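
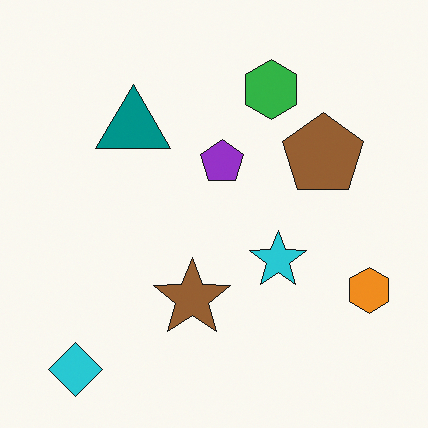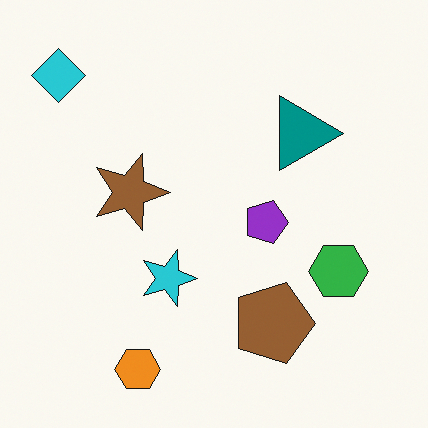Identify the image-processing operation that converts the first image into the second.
The second image is the first rotated 90° clockwise.

The cyan diamond sits in the bottom-left of the first image and the top-left of the second — consistent with a whole-image 90° clockwise rotation.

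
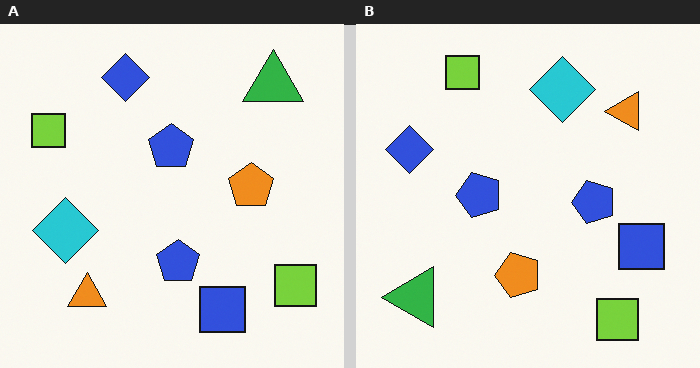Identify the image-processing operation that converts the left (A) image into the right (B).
The transformation is: transposed (reflected across the top-left ↔ bottom-right diagonal).

Shapes have swapped their row and column positions — what was in the top-right is now in the bottom-left — a diagonal reflection.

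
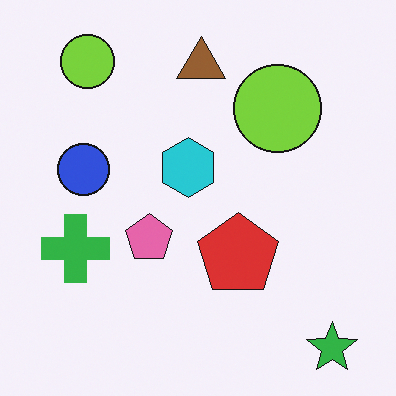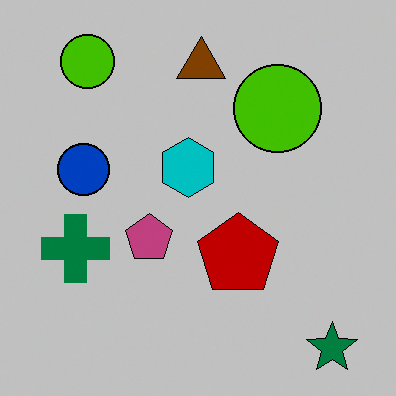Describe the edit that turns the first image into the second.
It was aggressively posterized.

Each flat color has snapped to a coarser quantized level — most visibly, the near-white background has dropped to a flat grey.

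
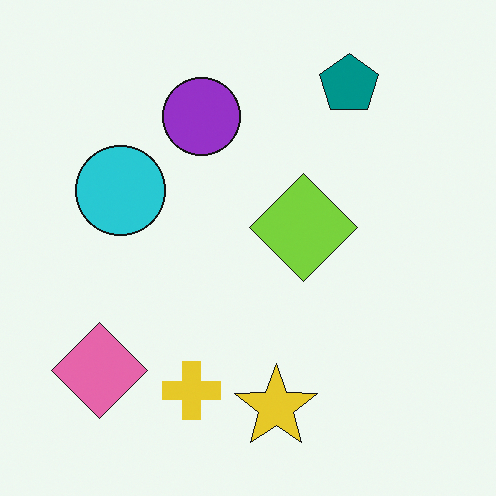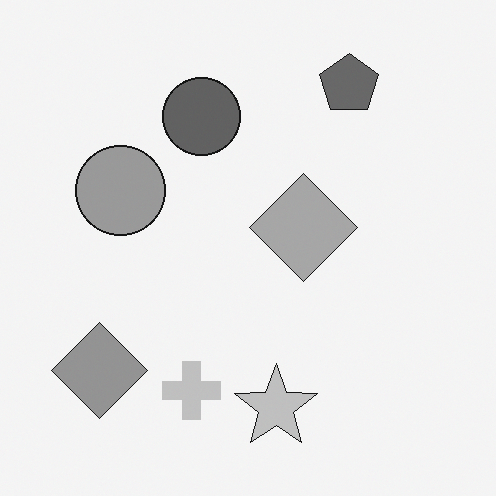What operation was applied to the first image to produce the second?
The second image is the first converted to grayscale.

All color is removed — every shape is now a shade of grey.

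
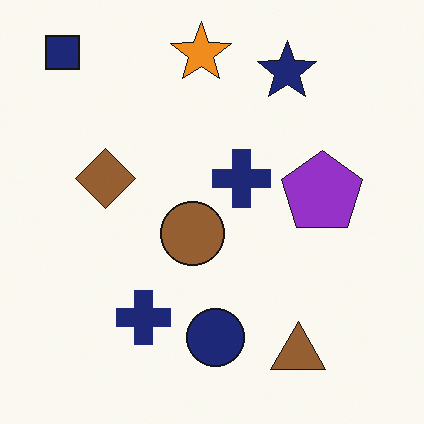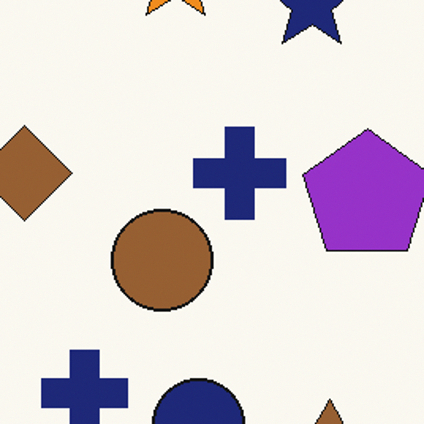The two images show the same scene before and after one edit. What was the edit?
The second image is the first cropped slightly and scaled back up.

The visible shapes are larger and the field of view is narrower; shapes near the original edges may be partly or wholly outside the frame — a crop-and-rescale.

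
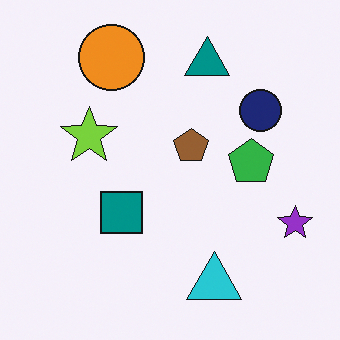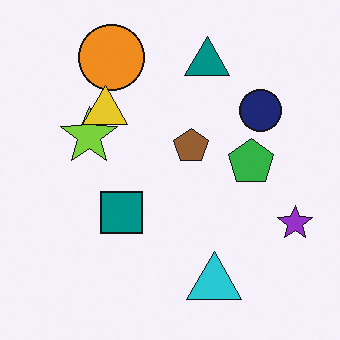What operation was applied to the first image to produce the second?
This is the original image overlaid with an additional yellow triangle.

A yellow triangle appears in the second image that is absent from the first.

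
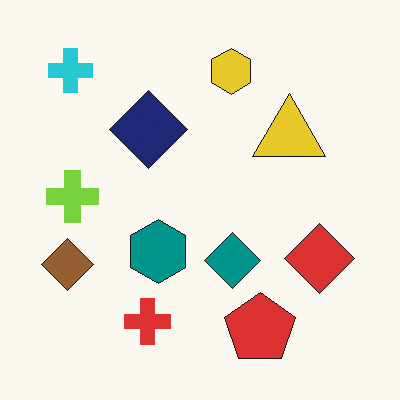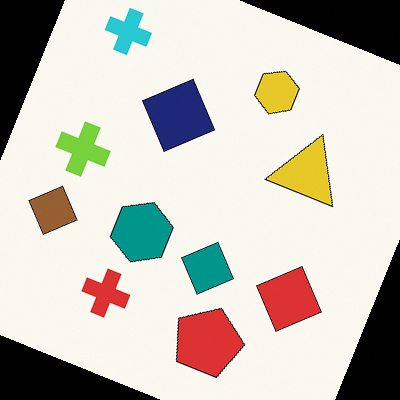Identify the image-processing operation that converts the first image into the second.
The image was rotated clockwise by a moderate amount.

Every shape is tilted by the same angle and the image corners show triangular fill wedges — a whole-image rotation by a non-right angle.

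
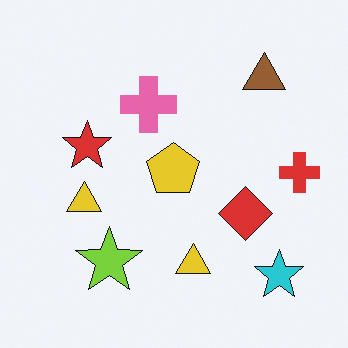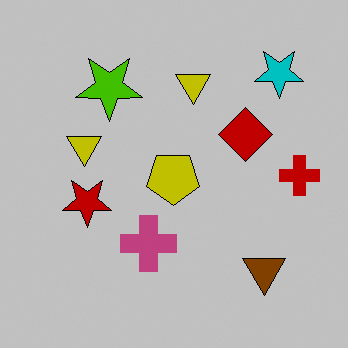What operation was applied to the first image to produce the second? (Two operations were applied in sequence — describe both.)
This is the original image flipped vertically (top ↔ bottom), then heavily posterized to just a handful of flat colors.

The cyan star is in the bottom-right of the first image and the top-right of the second — shapes on opposite sides of the horizontal midline have swapped in a mirror flip. Each flat color has snapped to a coarser quantized level — most visibly, the near-white background has dropped to a flat grey.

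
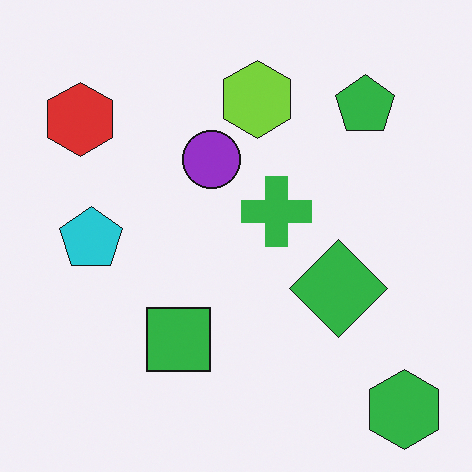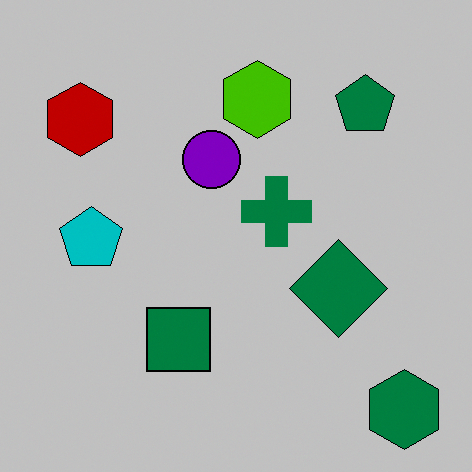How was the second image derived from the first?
This is the original image aggressively posterized.

Each flat color has snapped to a coarser quantized level — most visibly, the near-white background has dropped to a flat grey.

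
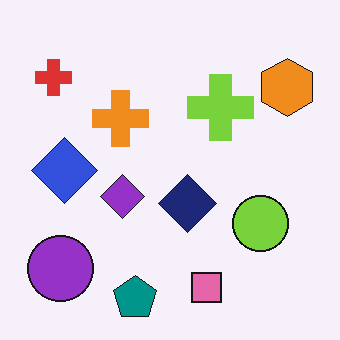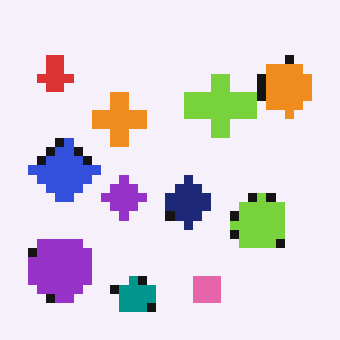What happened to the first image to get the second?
Coarsely pixelated.

Shapes are reduced to large square blocks; fine edges and outlines are lost — a downscale-then-upscale (mosaic) effect.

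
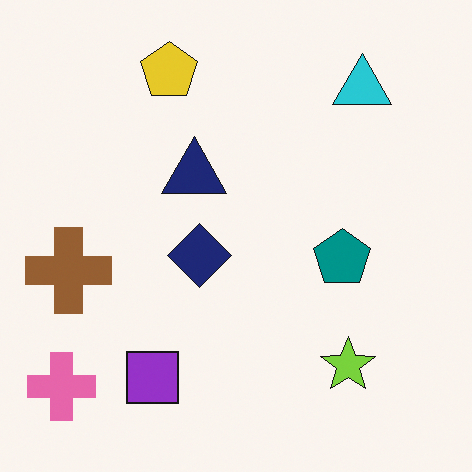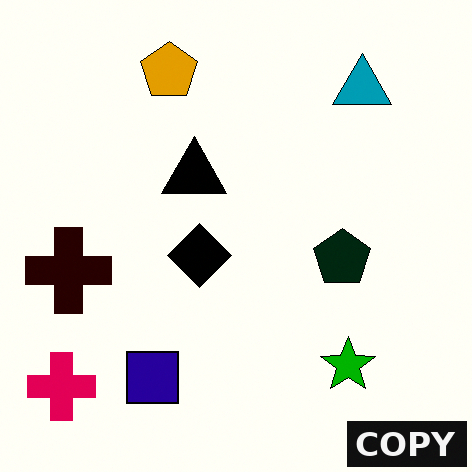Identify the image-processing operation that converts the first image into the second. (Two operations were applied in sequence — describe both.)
The second image is the first boosted in contrast, then watermarked with the text "COPY" in the lower-right corner.

Tones are pushed away from mid-grey across the whole image — a global contrast change. A dark label reading "COPY" appears in the lower-right corner.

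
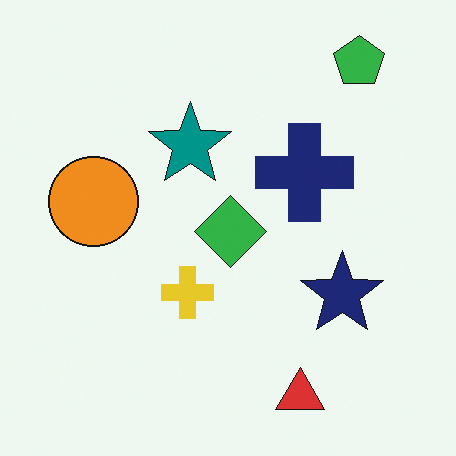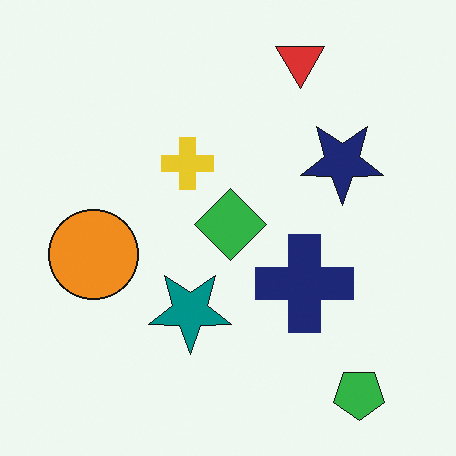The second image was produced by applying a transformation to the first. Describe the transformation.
This is the original image flipped vertically (top ↔ bottom).

The red triangle is in the bottom of the first image and the top of the second — shapes on opposite sides of the horizontal midline have swapped in a mirror flip.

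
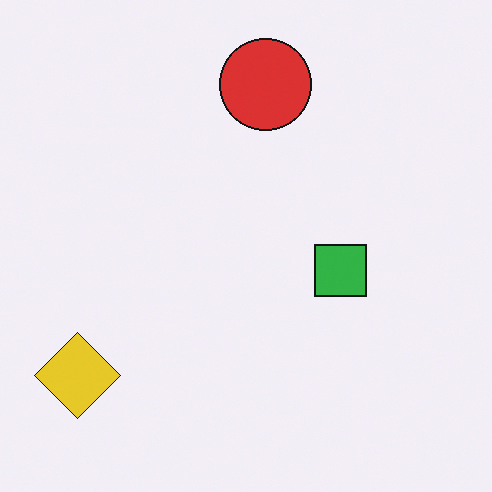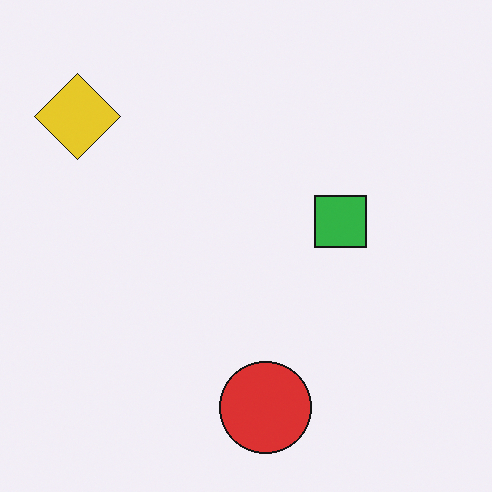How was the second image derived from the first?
The image was flipped vertically (top ↔ bottom).

The red circle is in the top of the first image and the bottom of the second — shapes on opposite sides of the horizontal midline have swapped in a mirror flip.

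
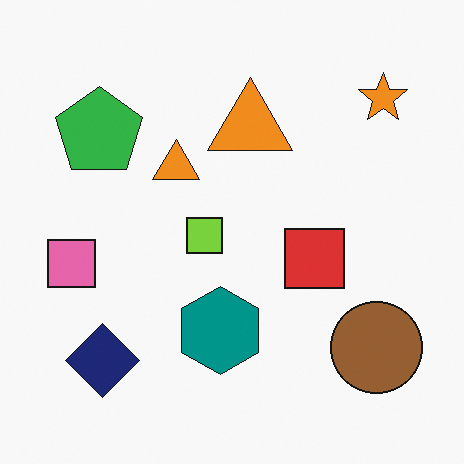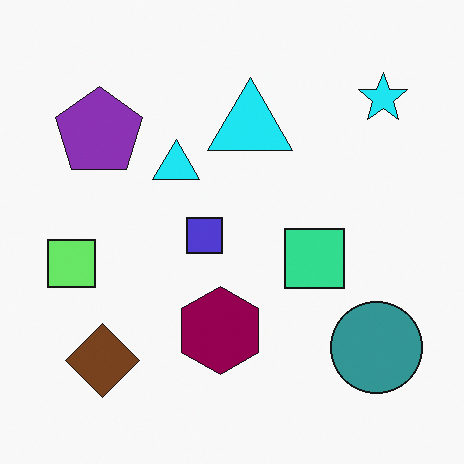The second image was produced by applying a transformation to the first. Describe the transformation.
The transformation is: hue-shifted noticeably.

Every shape's color has rotated by the same amount around the hue wheel — a uniform hue shift.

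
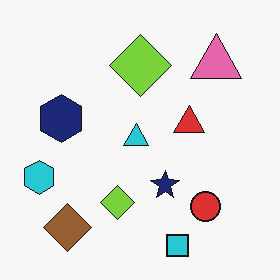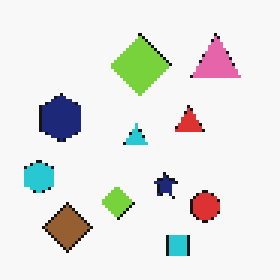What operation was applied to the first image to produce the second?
The image was mildly pixelated.

Shapes are reduced to large square blocks; fine edges and outlines are lost — a downscale-then-upscale (mosaic) effect.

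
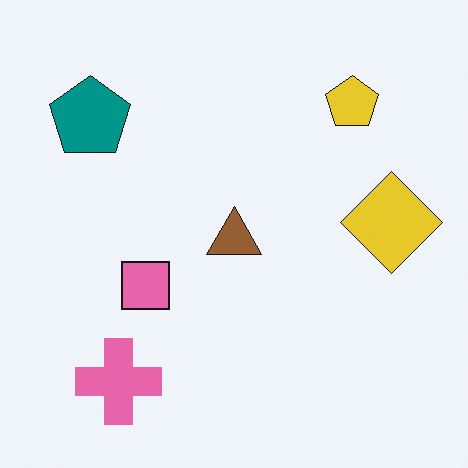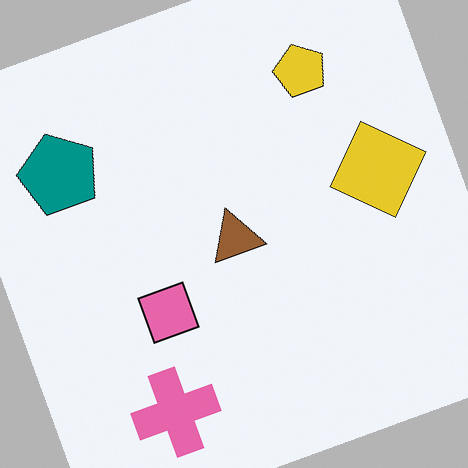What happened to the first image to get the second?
The transformation is: rotated counter-clockwise by a clearly visible amount.

Every shape is tilted by the same angle and the image corners show triangular fill wedges — a whole-image rotation by a non-right angle.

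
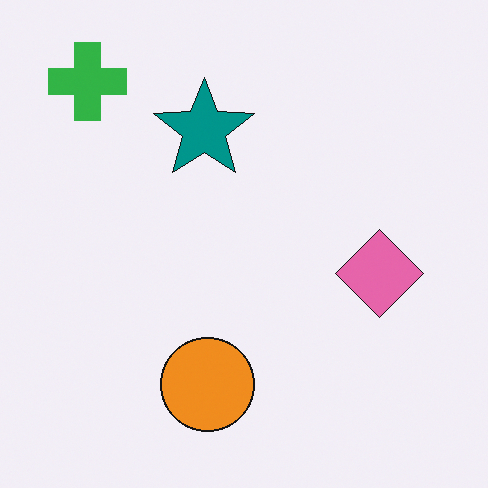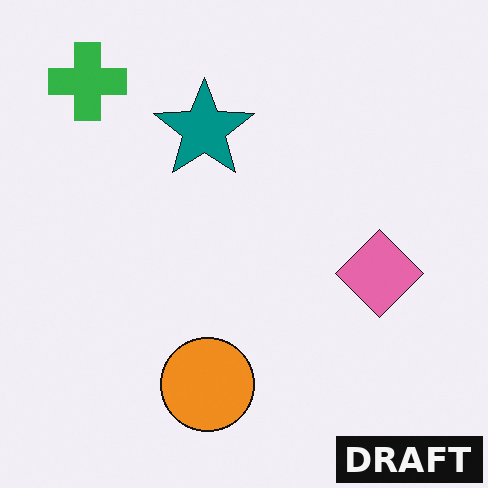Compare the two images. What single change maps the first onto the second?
The transformation is: watermarked with the text "DRAFT" in the lower-right corner.

A dark label reading "DRAFT" appears in the lower-right corner.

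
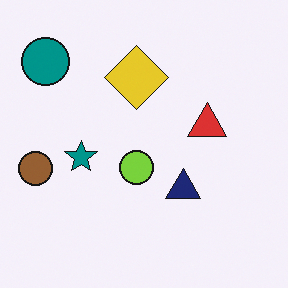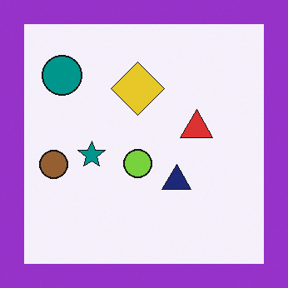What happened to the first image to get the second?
The second image is the first framed with a purple border.

A solid purple frame runs around the edge of the second image, with the content slightly shrunk inside it.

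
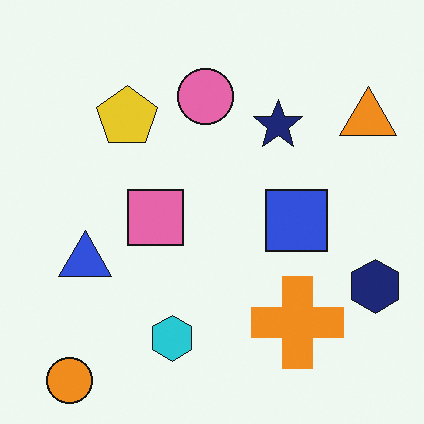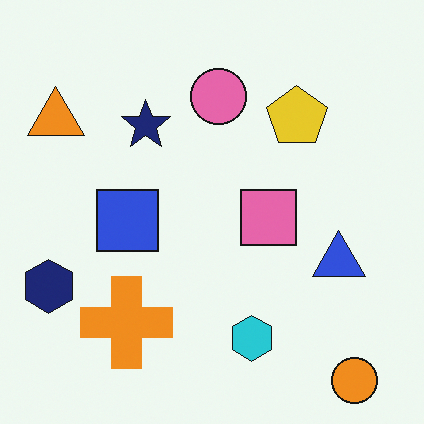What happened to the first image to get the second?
The image was flipped horizontally (left ↔ right).

The navy hexagon is in the bottom-right of the first image and the bottom-left of the second — shapes on opposite sides of the vertical midline have swapped in a mirror flip.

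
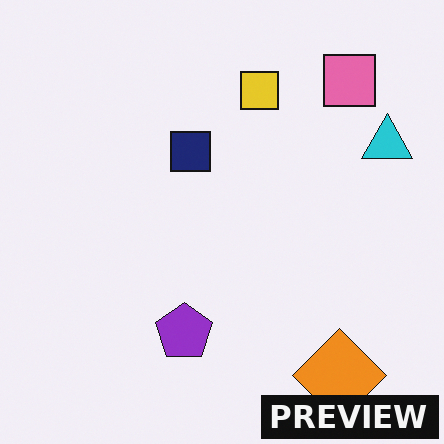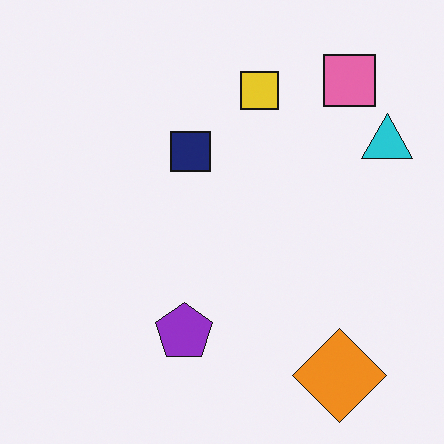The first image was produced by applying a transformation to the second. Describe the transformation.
This is the original image watermarked with the text "PREVIEW" in the lower-right corner.

A dark label reading "PREVIEW" appears in the lower-right corner.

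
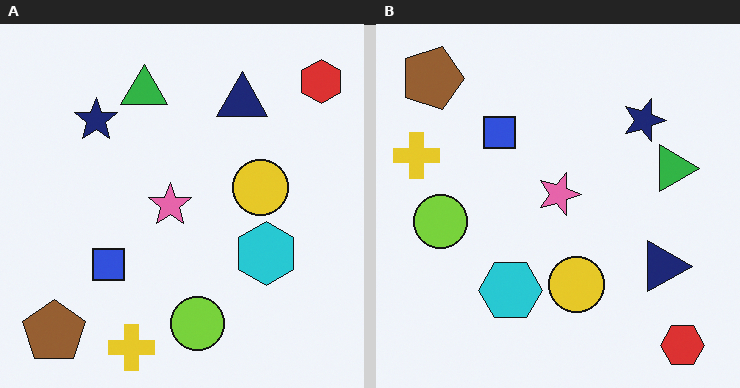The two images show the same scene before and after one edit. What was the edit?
The right (B) image is the left (A) rotated 90° clockwise.

The red hexagon sits in the top-right of the left (A) image and the bottom-right of the right (B) — consistent with a whole-image 90° clockwise rotation.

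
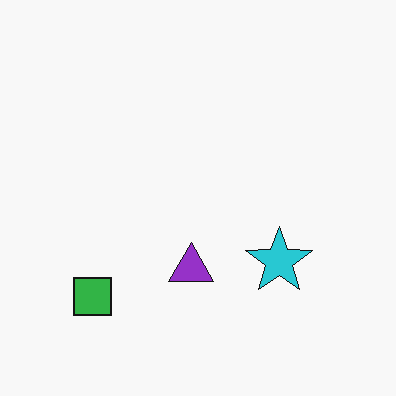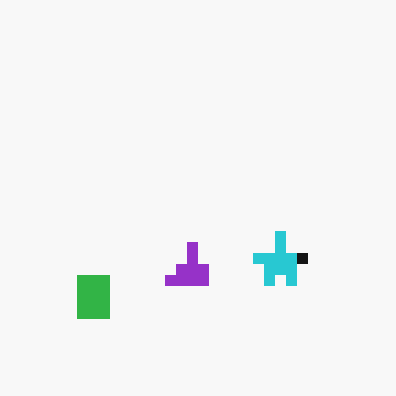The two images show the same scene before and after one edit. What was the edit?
Coarsely pixelated.

Shapes are reduced to large square blocks; fine edges and outlines are lost — a downscale-then-upscale (mosaic) effect.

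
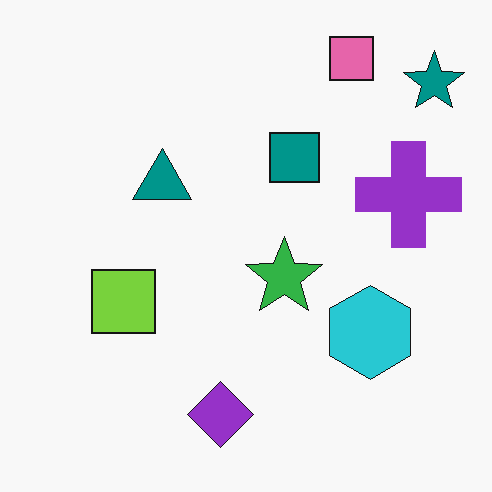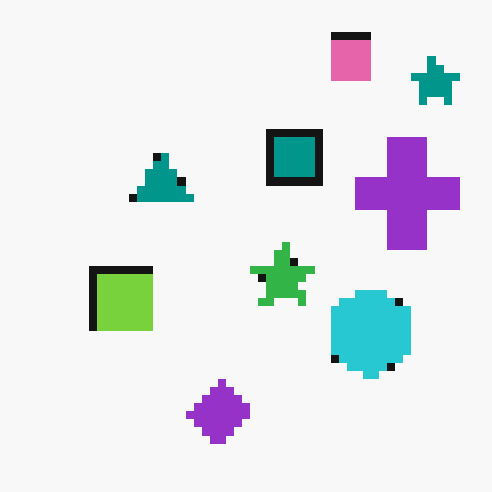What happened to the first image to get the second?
This is the original image moderately pixelated.

Shapes are reduced to large square blocks; fine edges and outlines are lost — a downscale-then-upscale (mosaic) effect.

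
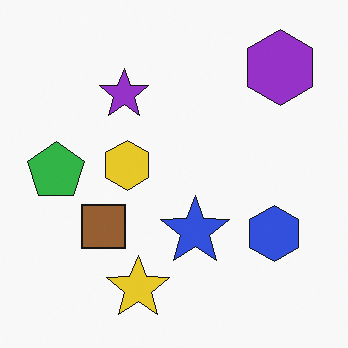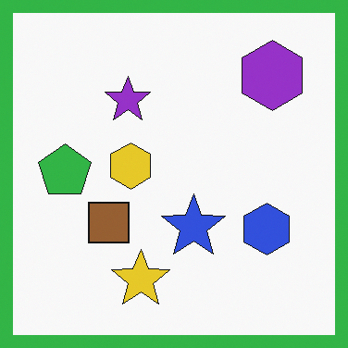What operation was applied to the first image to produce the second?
Framed with a green border.

A solid green frame runs around the edge of the second image, with the content slightly shrunk inside it.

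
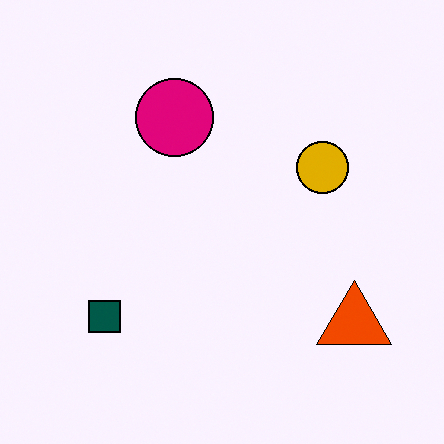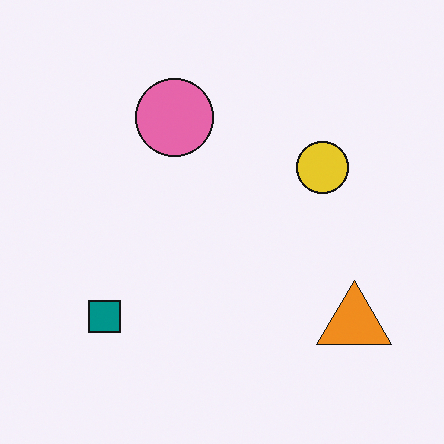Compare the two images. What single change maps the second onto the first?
The image was boosted in contrast.

Tones are pushed away from mid-grey across the whole image — a global contrast change.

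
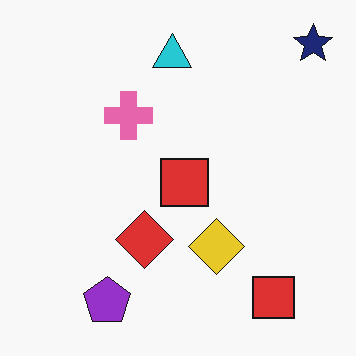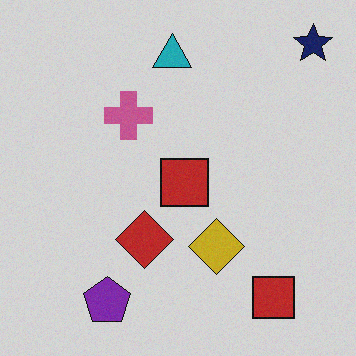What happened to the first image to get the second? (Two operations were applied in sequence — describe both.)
Degraded with a light layer of grain, then slightly darkened.

Random speckle covers the whole image, including the flat background. Every pixel — background and shapes alike — is uniformly darkened.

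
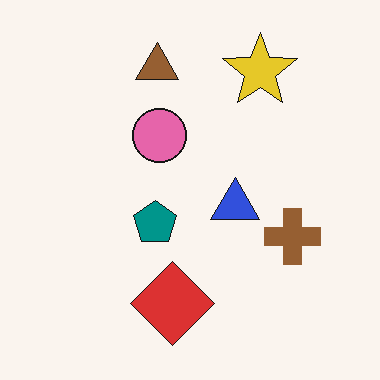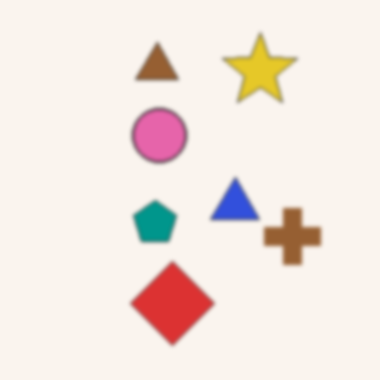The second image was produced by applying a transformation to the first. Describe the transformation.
It was slightly softened.

Shape edges and outlines are uniformly softened across the whole image.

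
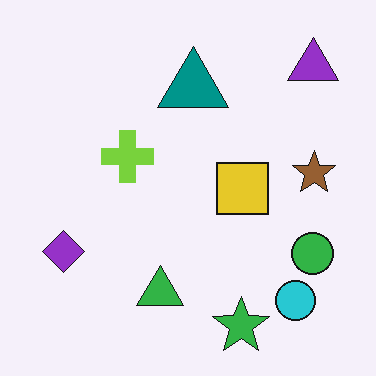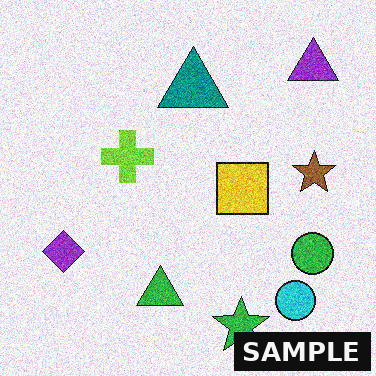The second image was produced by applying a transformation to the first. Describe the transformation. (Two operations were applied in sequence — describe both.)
The transformation is: degraded with heavy additive noise, then watermarked with the text "SAMPLE" in the lower-right corner.

Random speckle covers the whole image, including the flat background. A dark label reading "SAMPLE" appears in the lower-right corner.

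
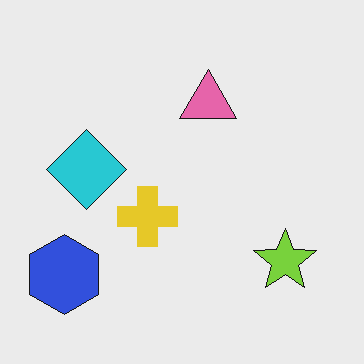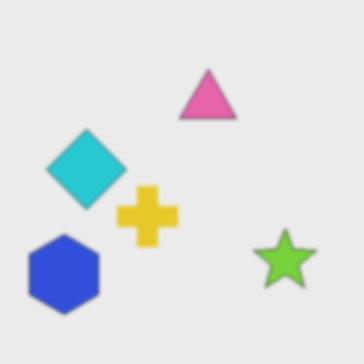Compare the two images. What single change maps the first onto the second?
The second image is the first given a subtle gaussian blur.

Shape edges and outlines are uniformly softened across the whole image.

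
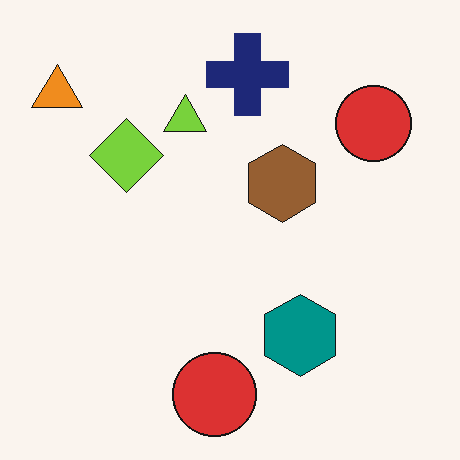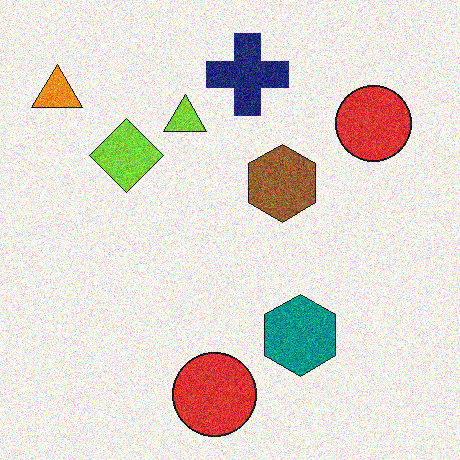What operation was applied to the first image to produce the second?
Degraded with moderate additive noise.

Random speckle covers the whole image, including the flat background.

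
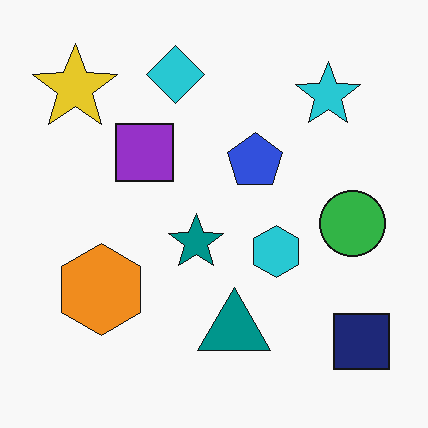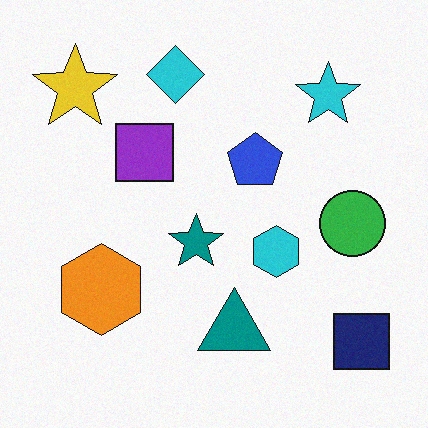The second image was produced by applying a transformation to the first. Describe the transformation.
The image was degraded with subtle gaussian noise.

Random speckle covers the whole image, including the flat background.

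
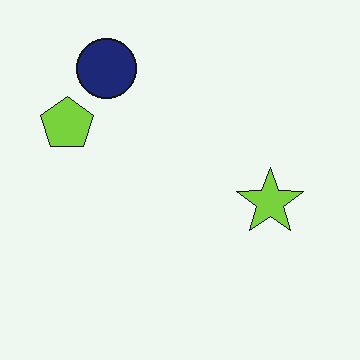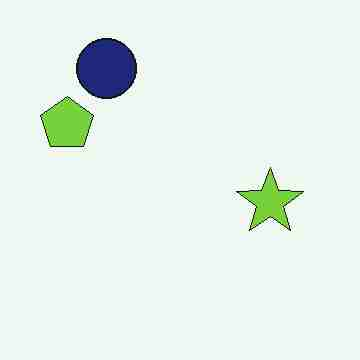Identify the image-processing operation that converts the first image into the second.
This is the original image heavily JPEG-compressed with obvious blocking artifacts.

Blocky 8×8 compression artifacts appear around shape edges and the flat background shows ringing — characteristic JPEG degradation.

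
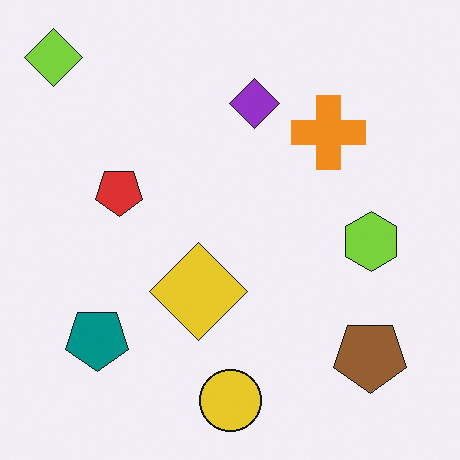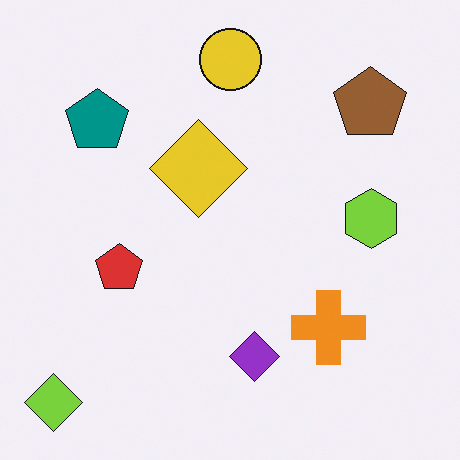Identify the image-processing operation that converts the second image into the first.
This is the original image flipped vertically (top ↔ bottom).

The lime diamond is in the bottom-left of the second image and the top-left of the first — shapes on opposite sides of the horizontal midline have swapped in a mirror flip.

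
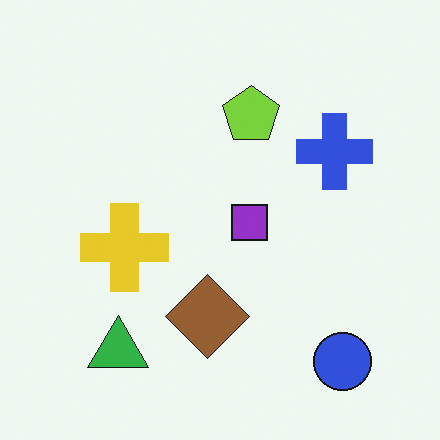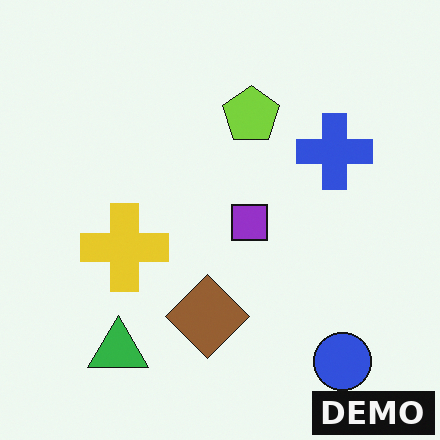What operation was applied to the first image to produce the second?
It was watermarked with the text "DEMO" in the lower-right corner.

A dark label reading "DEMO" appears in the lower-right corner.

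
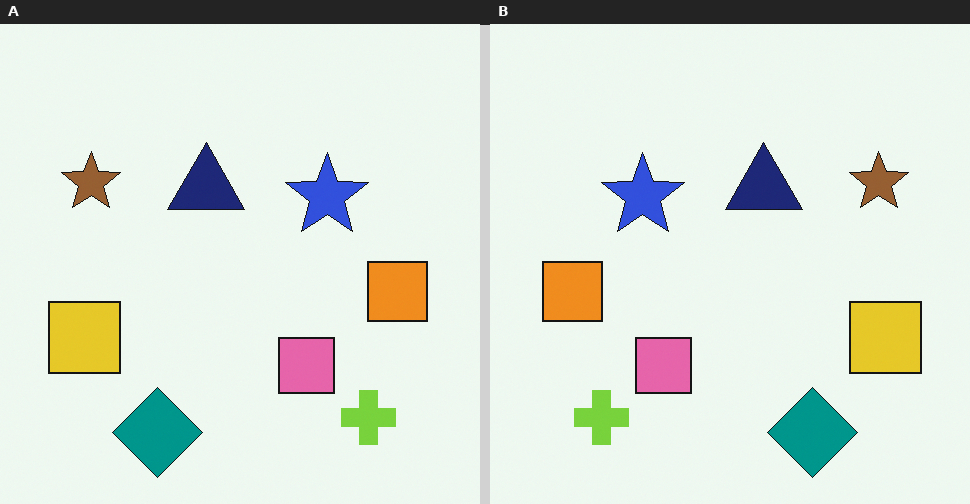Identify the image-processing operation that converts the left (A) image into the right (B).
Flipped horizontally (left ↔ right).

The orange square is in the right of the left (A) image and the left of the right (B) — shapes on opposite sides of the vertical midline have swapped in a mirror flip.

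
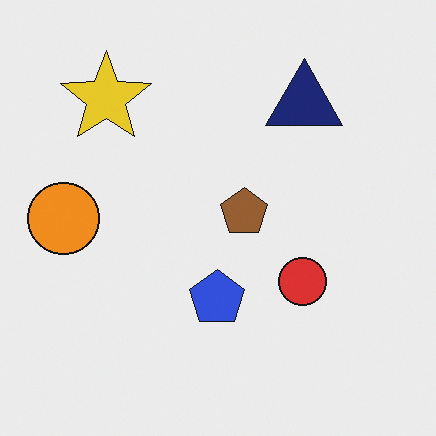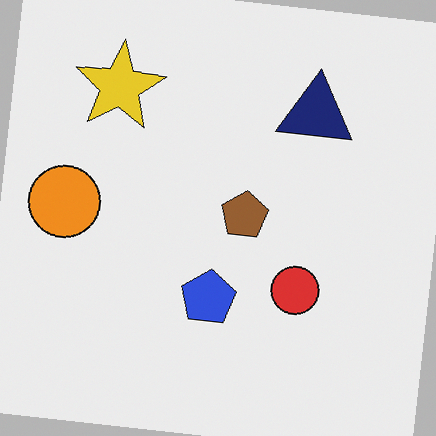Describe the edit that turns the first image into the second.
The transformation is: rotated clockwise by a slight angle.

Every shape is tilted by the same angle and the image corners show triangular fill wedges — a whole-image rotation by a non-right angle.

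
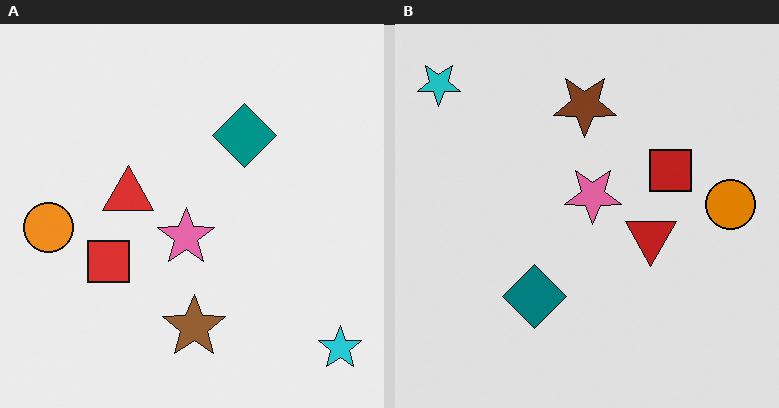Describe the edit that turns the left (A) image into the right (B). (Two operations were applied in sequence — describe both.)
The image was rotated 180°, then moderately posterized.

The cyan star sits in the bottom-right of the left (A) image and the top-left of the right (B) — consistent with a whole-image 180° rotation. Each flat color has snapped to a coarser quantized level — most visibly, the near-white background has dropped to a flat grey.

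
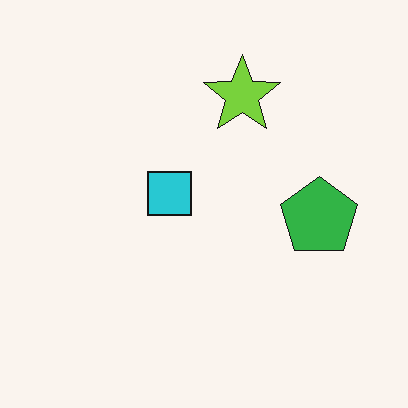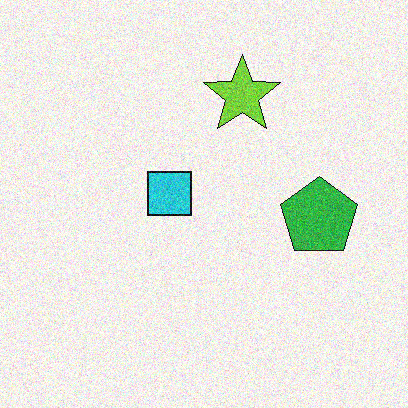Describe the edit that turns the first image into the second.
It was degraded with moderate additive noise.

Random speckle covers the whole image, including the flat background.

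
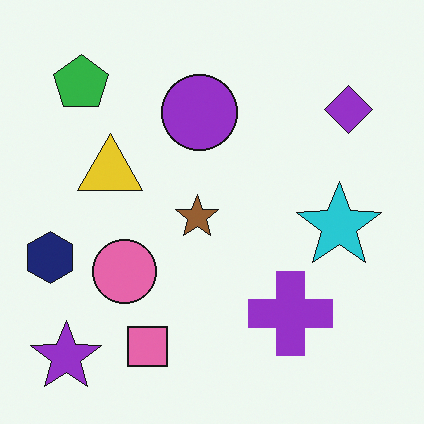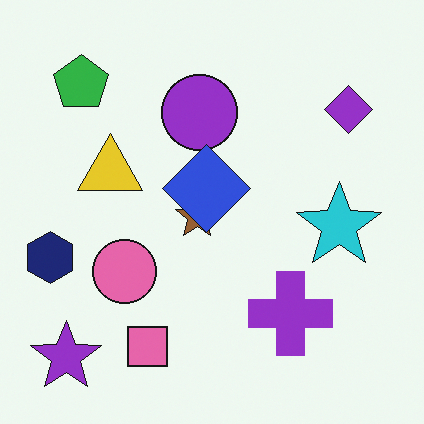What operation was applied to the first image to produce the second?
The transformation is: overlaid with an additional blue diamond.

A blue diamond appears in the second image that is absent from the first.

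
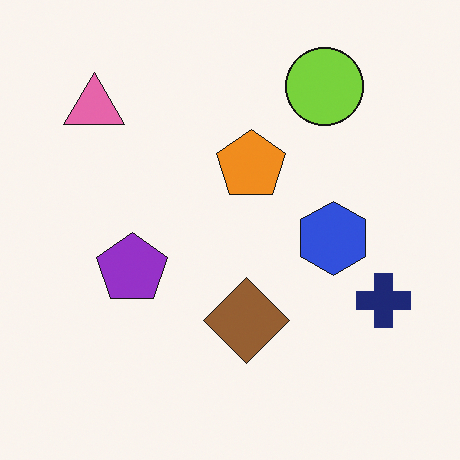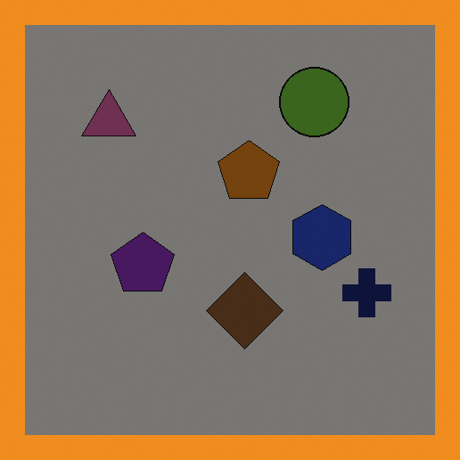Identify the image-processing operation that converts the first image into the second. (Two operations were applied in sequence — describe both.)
The second image is the first noticeably darkened, then framed with a orange border.

Every pixel — background and shapes alike — is uniformly darkened. A solid orange frame runs around the edge of the second image, with the content slightly shrunk inside it.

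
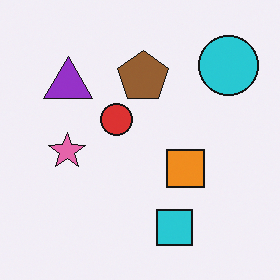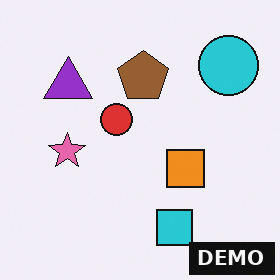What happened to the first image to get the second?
It was watermarked with the text "DEMO" in the lower-right corner.

A dark label reading "DEMO" appears in the lower-right corner.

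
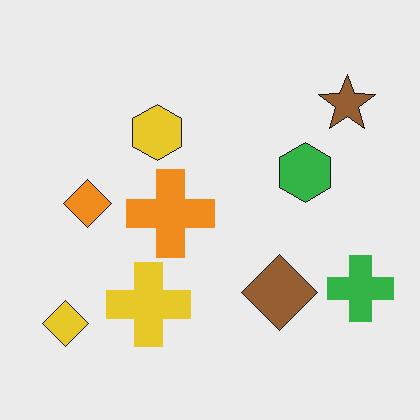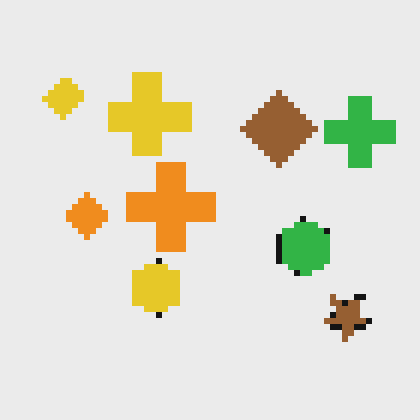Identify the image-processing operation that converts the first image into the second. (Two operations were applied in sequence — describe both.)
Pixelated into visible square blocks, then flipped vertically (top ↔ bottom).

Shapes are reduced to large square blocks; fine edges and outlines are lost — a downscale-then-upscale (mosaic) effect. The yellow diamond is in the bottom-left of the first image and the top-left of the second — shapes on opposite sides of the horizontal midline have swapped in a mirror flip.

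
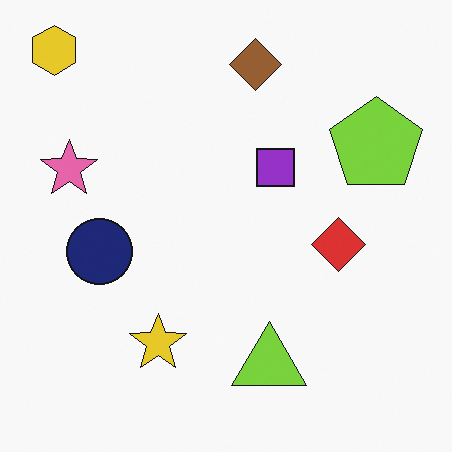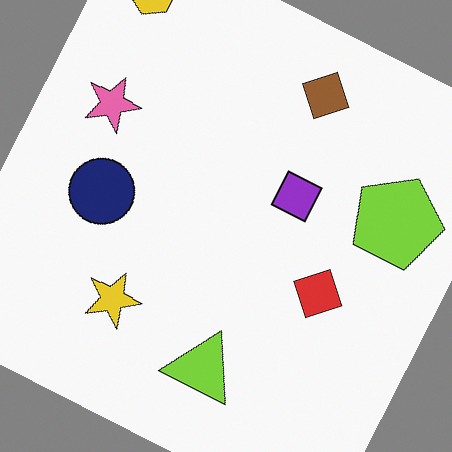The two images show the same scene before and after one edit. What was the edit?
The transformation is: rotated clockwise by a moderate amount.

Every shape is tilted by the same angle and the image corners show triangular fill wedges — a whole-image rotation by a non-right angle.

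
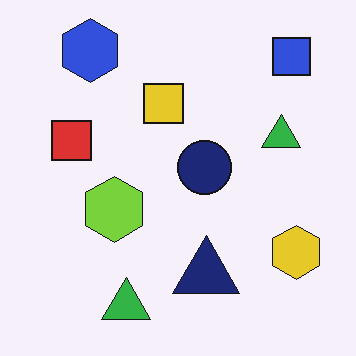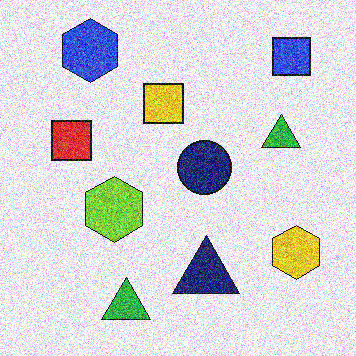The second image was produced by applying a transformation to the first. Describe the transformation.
This is the original image degraded with a thick layer of grain.

Random speckle covers the whole image, including the flat background.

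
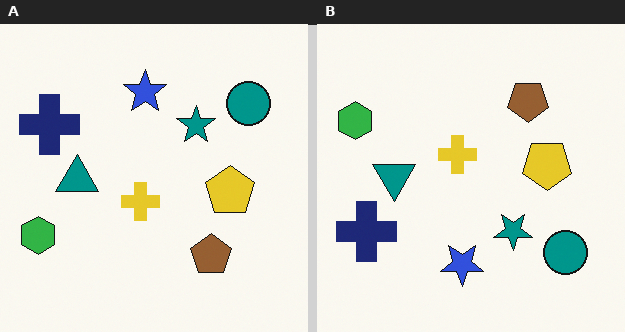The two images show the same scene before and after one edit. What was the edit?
This is the original image flipped vertically (top ↔ bottom).

The blue star is in the top of the left (A) image and the bottom of the right (B) — shapes on opposite sides of the horizontal midline have swapped in a mirror flip.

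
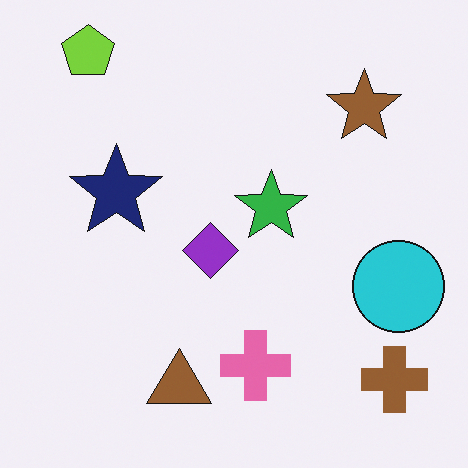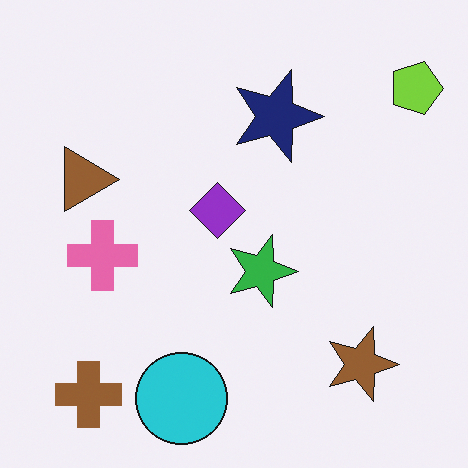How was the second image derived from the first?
The image was rotated 90° clockwise.

The lime pentagon sits in the top-left of the first image and the top-right of the second — consistent with a whole-image 90° clockwise rotation.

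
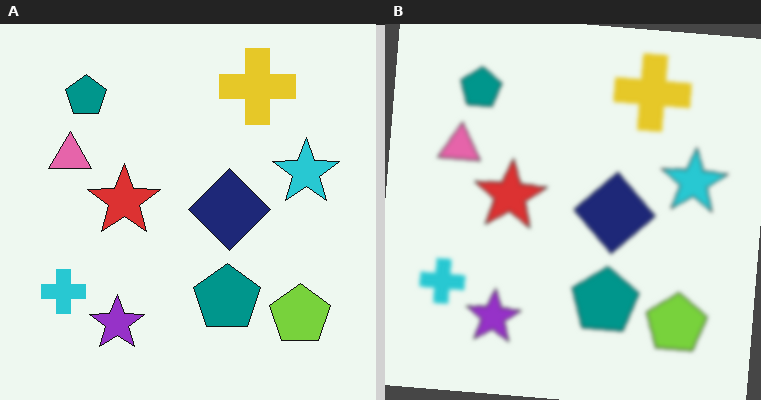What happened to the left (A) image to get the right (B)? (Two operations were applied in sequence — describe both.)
Slightly softened, then rotated clockwise by a slight angle.

Shape edges and outlines are uniformly softened across the whole image. Every shape is tilted by the same angle and the image corners show triangular fill wedges — a whole-image rotation by a non-right angle.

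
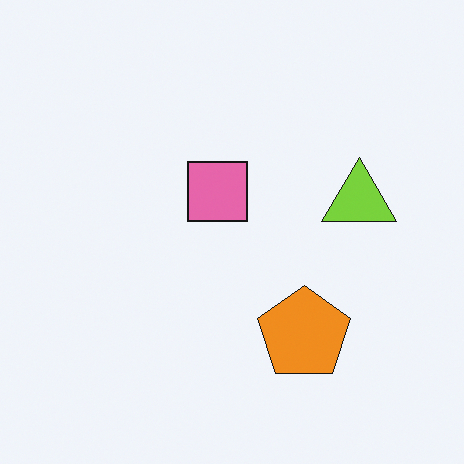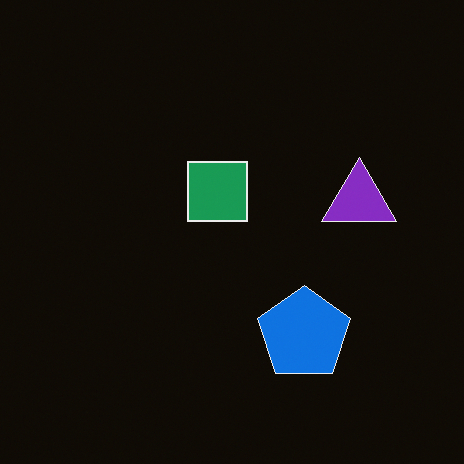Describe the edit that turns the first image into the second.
The image was color-inverted (negative).

The light background has become dark and every shape's color is its complement — a photographic negative.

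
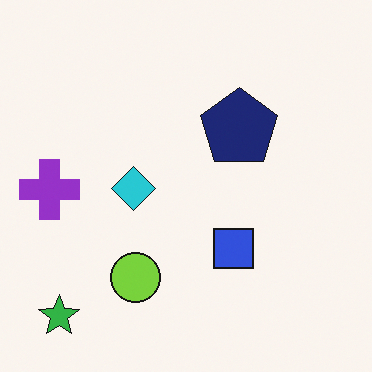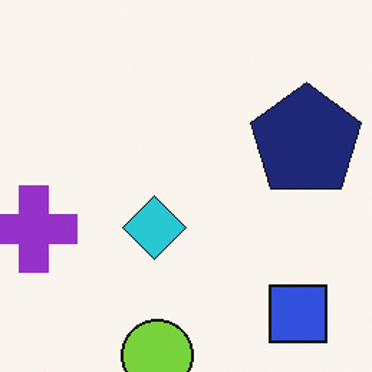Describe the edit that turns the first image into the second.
Cropped slightly and scaled back up.

The visible shapes are larger and the field of view is narrower; shapes near the original edges may be partly or wholly outside the frame — a crop-and-rescale.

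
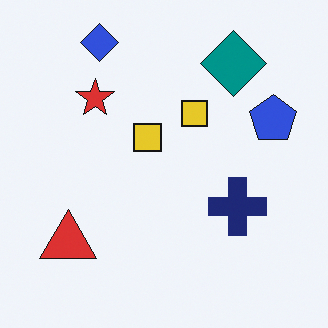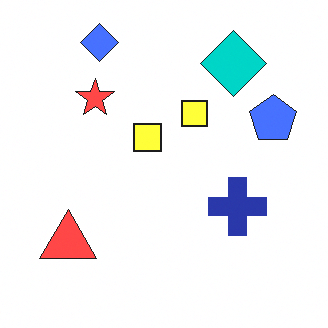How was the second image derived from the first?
It was noticeably brightened.

Every pixel — background and shapes alike — is uniformly brightened.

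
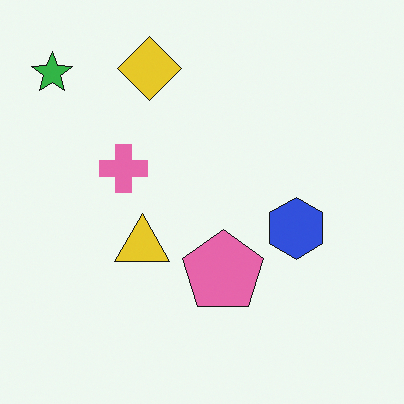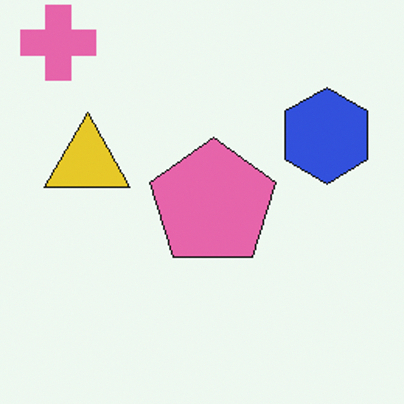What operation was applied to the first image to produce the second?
The second image is the first cropped slightly and scaled back up.

The visible shapes are larger and the field of view is narrower; shapes near the original edges may be partly or wholly outside the frame — a crop-and-rescale.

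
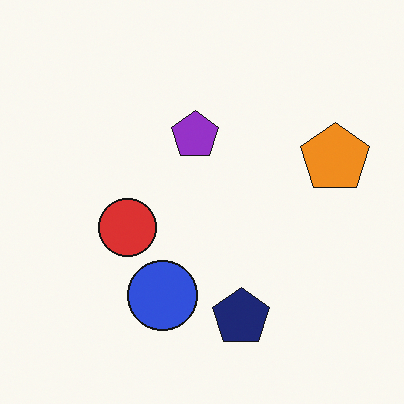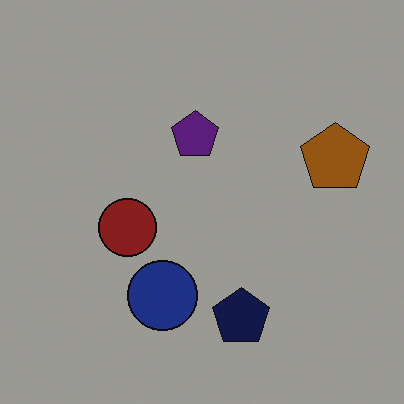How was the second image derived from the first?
This is the original image noticeably darkened.

Every pixel — background and shapes alike — is uniformly darkened.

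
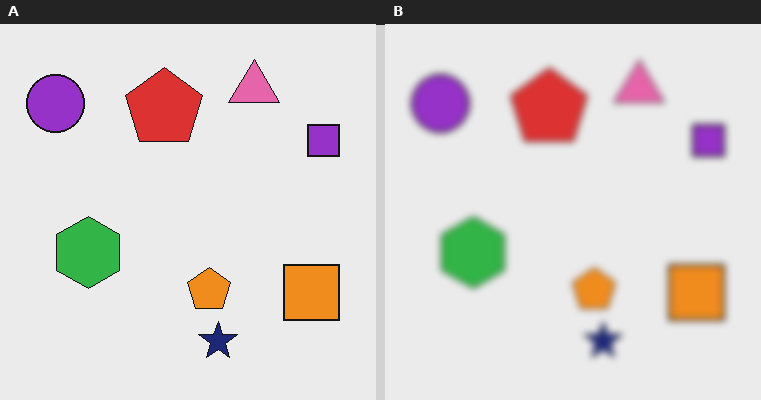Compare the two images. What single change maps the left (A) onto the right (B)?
It was noticeably gaussian-blurred.

Shape edges and outlines are uniformly softened across the whole image.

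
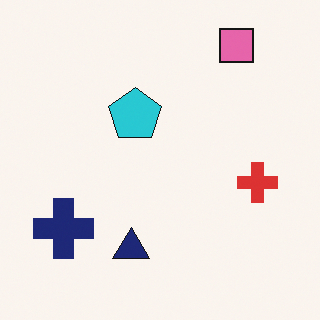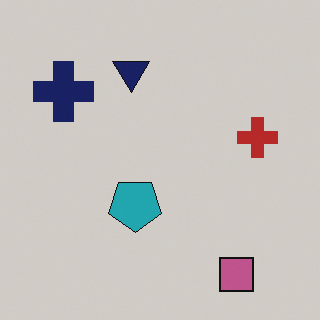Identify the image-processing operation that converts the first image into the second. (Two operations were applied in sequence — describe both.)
The second image is the first slightly darkened, then flipped vertically (top ↔ bottom).

Every pixel — background and shapes alike — is uniformly darkened. The pink square is in the top-right of the first image and the bottom-right of the second — shapes on opposite sides of the horizontal midline have swapped in a mirror flip.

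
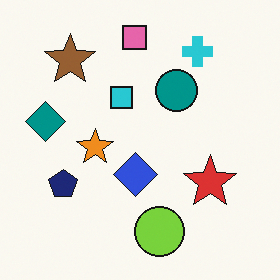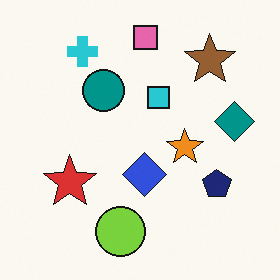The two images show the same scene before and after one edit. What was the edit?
Flipped horizontally (left ↔ right).

The teal diamond is in the left of the first image and the right of the second — shapes on opposite sides of the vertical midline have swapped in a mirror flip.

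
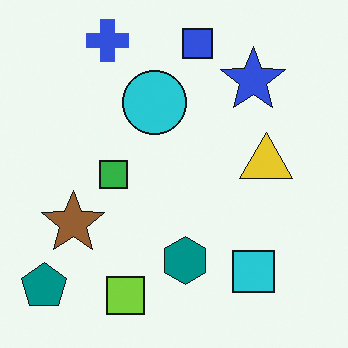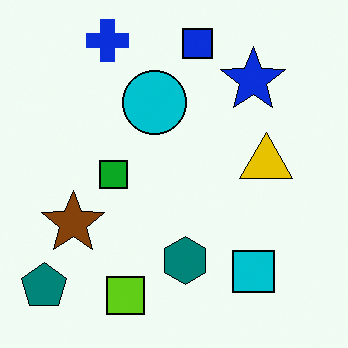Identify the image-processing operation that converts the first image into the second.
This is the original image given slightly increased contrast.

Tones are pushed away from mid-grey across the whole image — a global contrast change.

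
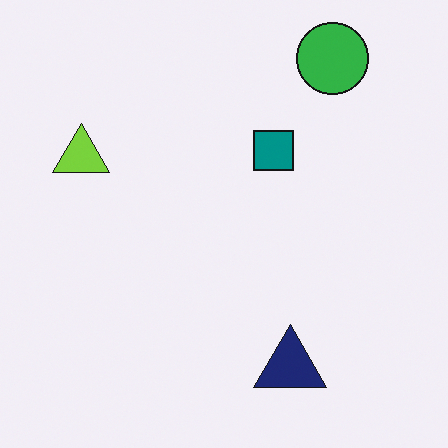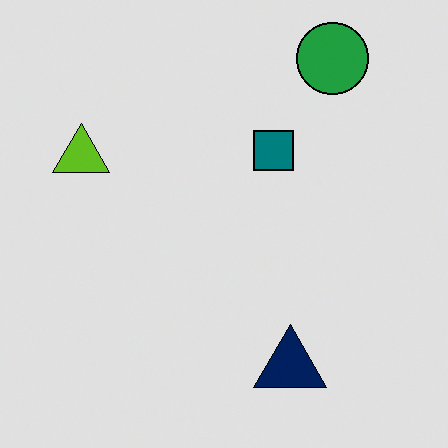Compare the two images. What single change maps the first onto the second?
The image was moderately posterized.

Each flat color has snapped to a coarser quantized level — most visibly, the near-white background has dropped to a flat grey.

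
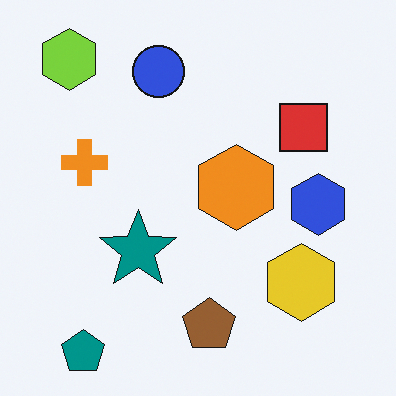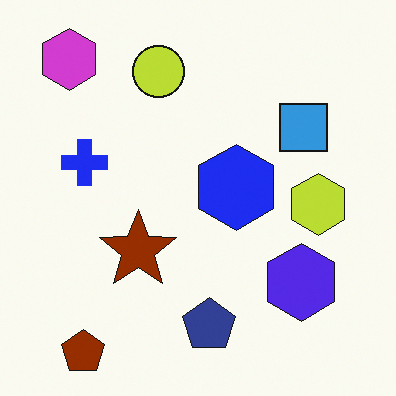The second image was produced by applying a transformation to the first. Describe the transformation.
The transformation is: hue-shifted by a large amount.

Every shape's color has rotated by the same amount around the hue wheel — a uniform hue shift.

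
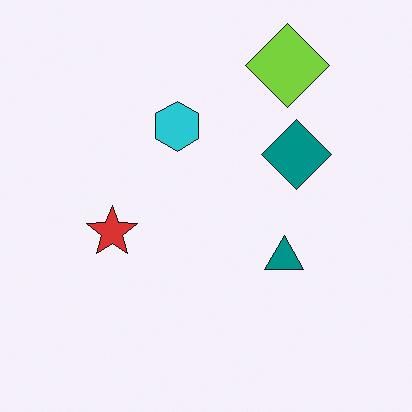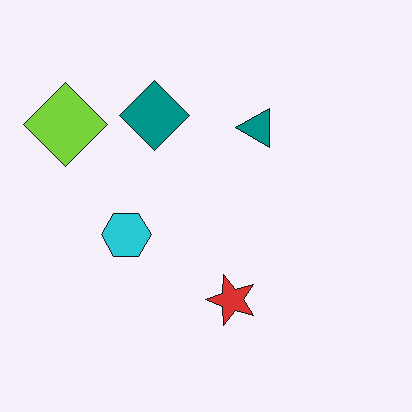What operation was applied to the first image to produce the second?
The second image is the first rotated 90° counter-clockwise.

The lime diamond sits in the top-right of the first image and the top-left of the second — consistent with a whole-image 90° counter-clockwise rotation.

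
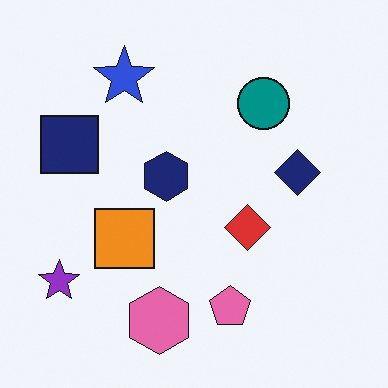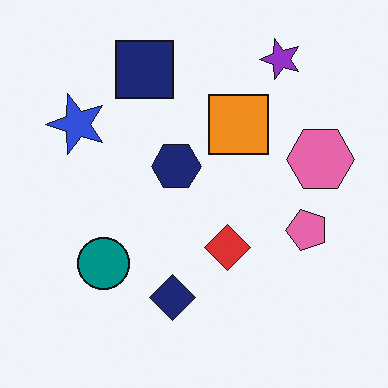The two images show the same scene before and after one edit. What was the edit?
The image was transposed (reflected across the top-left ↔ bottom-right diagonal).

Shapes have swapped their row and column positions — what was in the top-right is now in the bottom-left — a diagonal reflection.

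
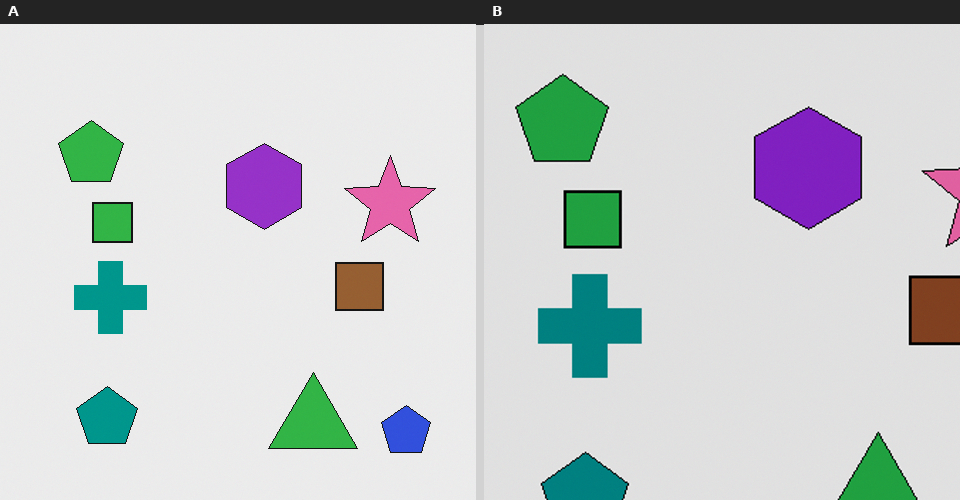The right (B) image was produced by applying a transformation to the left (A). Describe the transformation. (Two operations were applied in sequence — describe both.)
This is the original image posterized to a reduced palette, then cropped to a modestly smaller region and rescaled.

Each flat color has snapped to a coarser quantized level — most visibly, the near-white background has dropped to a flat grey. The visible shapes are larger and the field of view is narrower; shapes near the original edges may be partly or wholly outside the frame — a crop-and-rescale.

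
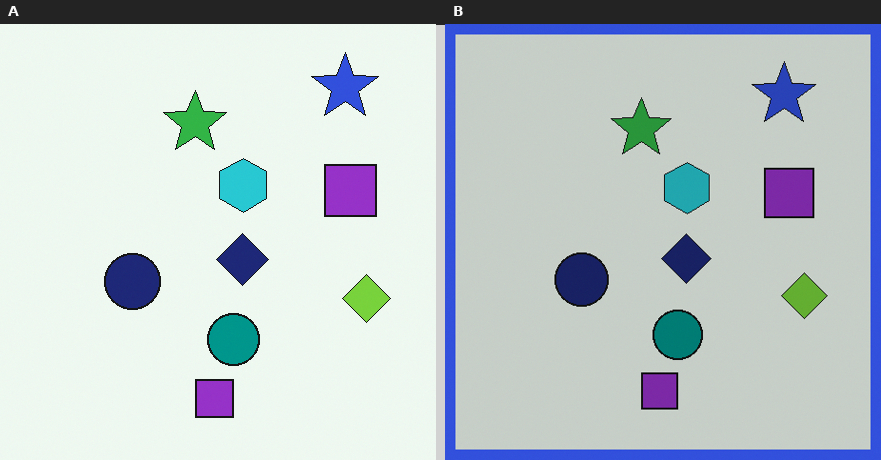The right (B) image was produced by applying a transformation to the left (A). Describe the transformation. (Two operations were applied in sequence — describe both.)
The transformation is: slightly darkened, then framed with a blue border.

Every pixel — background and shapes alike — is uniformly darkened. A solid blue frame runs around the edge of the right (B) image, with the content slightly shrunk inside it.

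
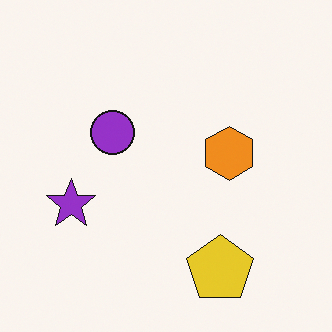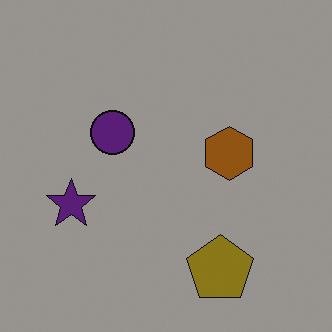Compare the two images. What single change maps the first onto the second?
It was substantially darkened.

Every pixel — background and shapes alike — is uniformly darkened.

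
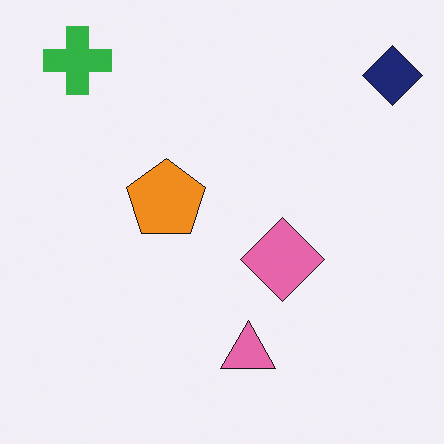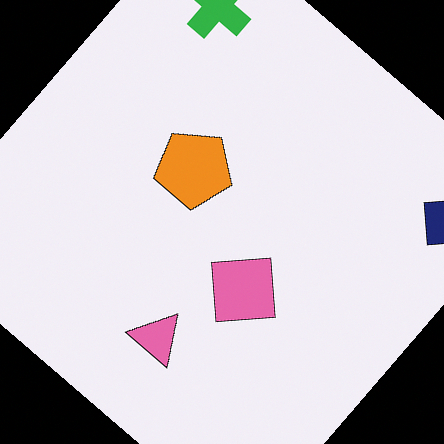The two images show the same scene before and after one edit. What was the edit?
The second image is the first rotated clockwise by a large amount — several tens of degrees.

Every shape is tilted by the same angle and the image corners show triangular fill wedges — a whole-image rotation by a non-right angle.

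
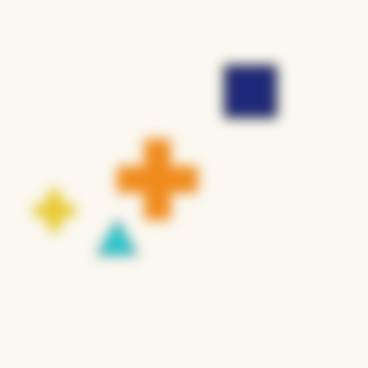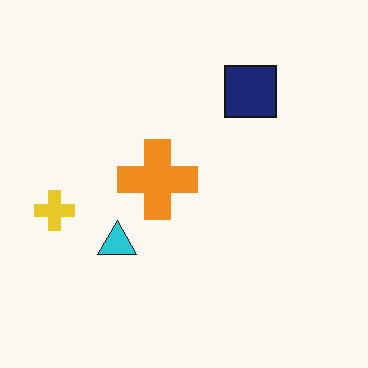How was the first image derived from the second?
Strongly gaussian-blurred.

Shape edges and outlines are uniformly softened across the whole image.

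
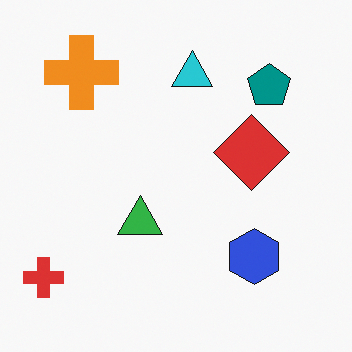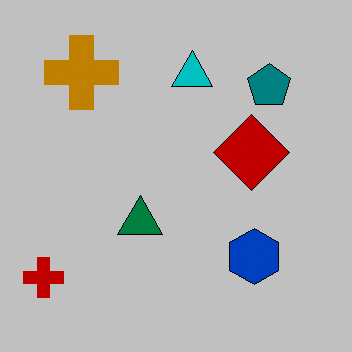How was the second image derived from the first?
It was heavily posterized to just a handful of flat colors.

Each flat color has snapped to a coarser quantized level — most visibly, the near-white background has dropped to a flat grey.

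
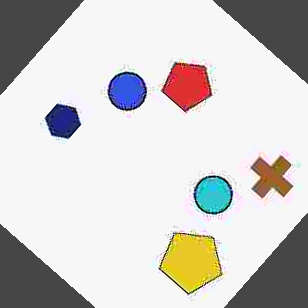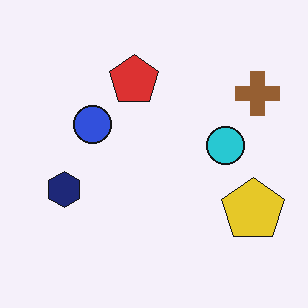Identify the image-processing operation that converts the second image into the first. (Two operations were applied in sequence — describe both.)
It was degraded with heavy JPEG compression, then rotated clockwise by a large amount — several tens of degrees.

Blocky 8×8 compression artifacts appear around shape edges and the flat background shows ringing — characteristic JPEG degradation. Every shape is tilted by the same angle and the image corners show triangular fill wedges — a whole-image rotation by a non-right angle.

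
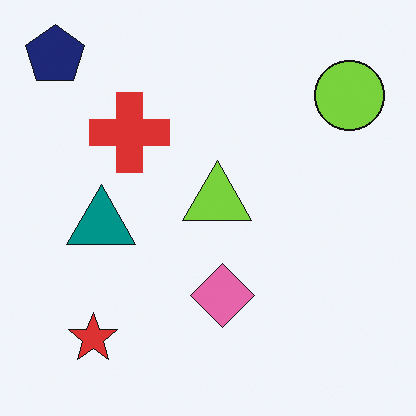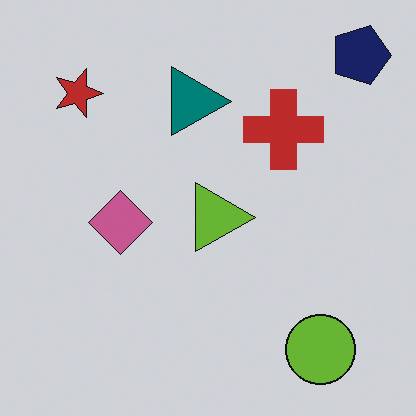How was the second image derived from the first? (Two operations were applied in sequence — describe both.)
Rotated 90° clockwise, then slightly darkened.

The navy pentagon sits in the top-left of the first image and the top-right of the second — consistent with a whole-image 90° clockwise rotation. Every pixel — background and shapes alike — is uniformly darkened.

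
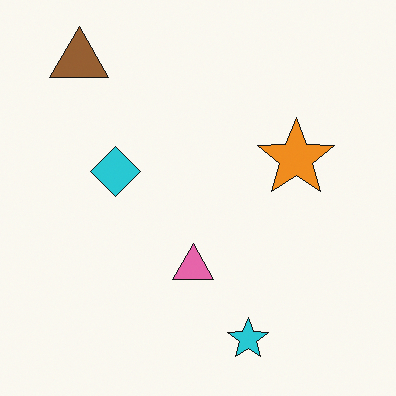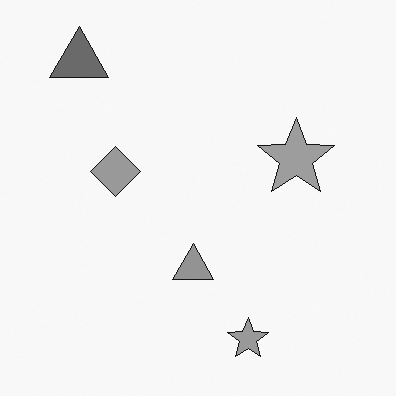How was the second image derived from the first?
The image was converted to grayscale.

All color is removed — every shape is now a shade of grey.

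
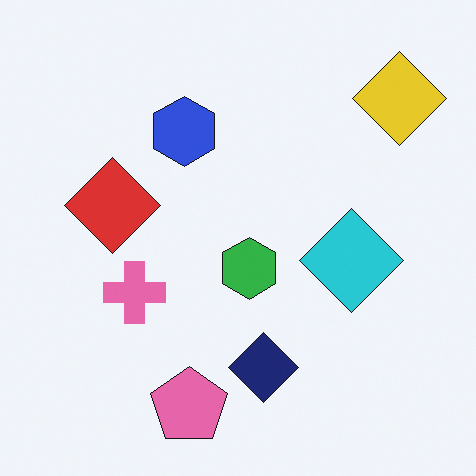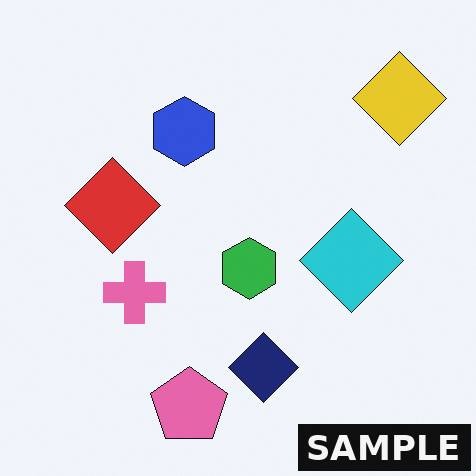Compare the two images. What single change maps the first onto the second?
This is the original image watermarked with the text "SAMPLE" in the lower-right corner.

A dark label reading "SAMPLE" appears in the lower-right corner.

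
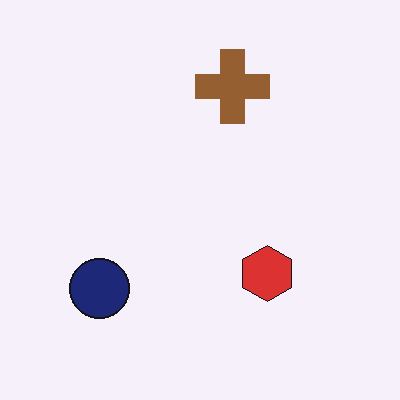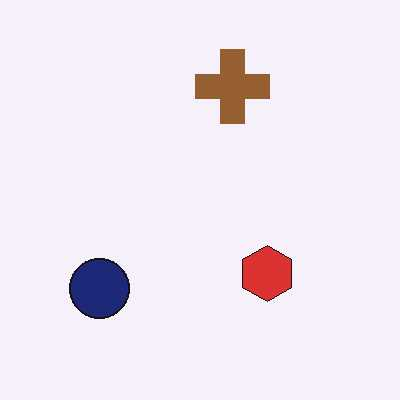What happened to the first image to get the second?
The image was JPEG-compressed with visible artifacts.

Blocky 8×8 compression artifacts appear around shape edges and the flat background shows ringing — characteristic JPEG degradation.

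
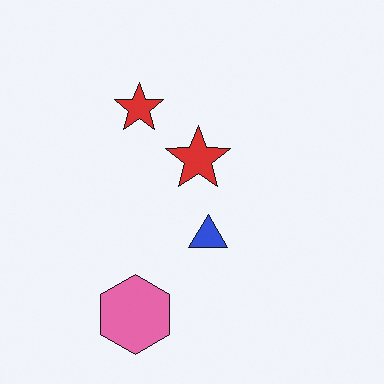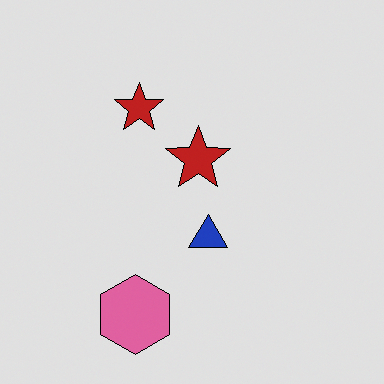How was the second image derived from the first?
The second image is the first moderately posterized.

Each flat color has snapped to a coarser quantized level — most visibly, the near-white background has dropped to a flat grey.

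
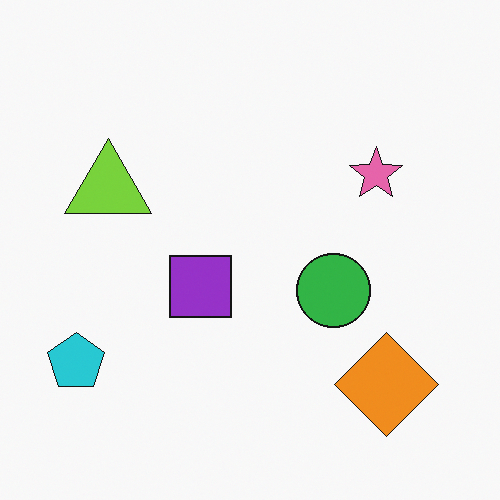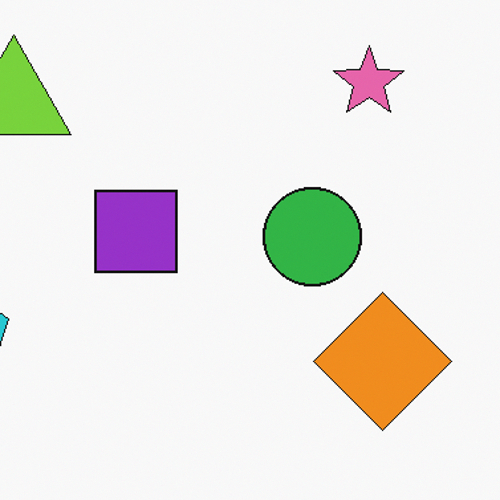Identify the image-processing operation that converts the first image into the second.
The image was cropped slightly and scaled back up.

The visible shapes are larger and the field of view is narrower; shapes near the original edges may be partly or wholly outside the frame — a crop-and-rescale.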